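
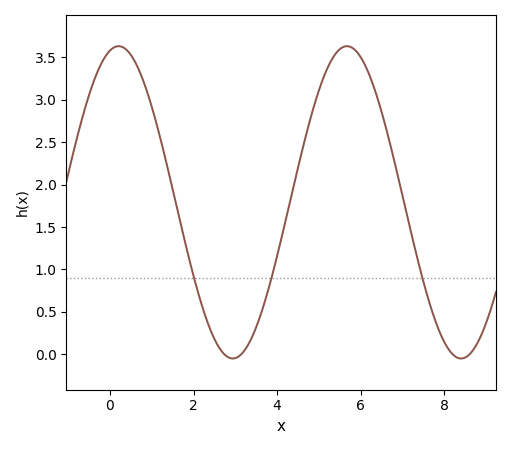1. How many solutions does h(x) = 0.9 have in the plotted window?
3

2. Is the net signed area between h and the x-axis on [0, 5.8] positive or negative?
positive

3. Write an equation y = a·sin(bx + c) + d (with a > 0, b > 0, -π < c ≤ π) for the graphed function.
y = 1.84sin(1.15x + 1.33) + 1.79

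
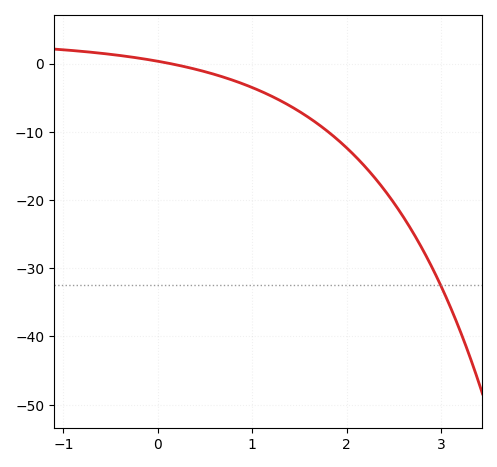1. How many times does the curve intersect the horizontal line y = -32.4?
1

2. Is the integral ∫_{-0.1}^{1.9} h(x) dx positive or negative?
negative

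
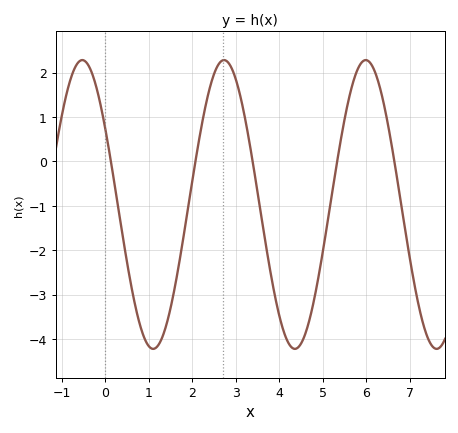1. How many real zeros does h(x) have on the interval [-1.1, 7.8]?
5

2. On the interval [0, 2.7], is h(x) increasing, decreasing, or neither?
neither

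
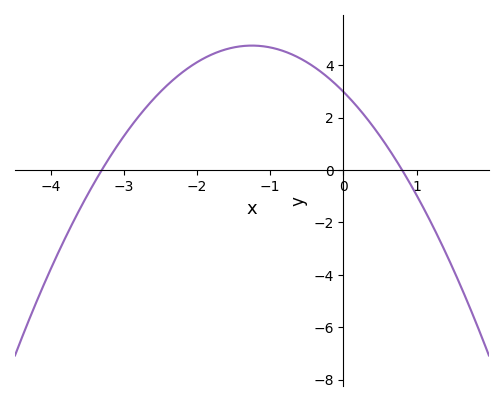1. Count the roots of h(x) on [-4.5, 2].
2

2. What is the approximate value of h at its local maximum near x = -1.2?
4.8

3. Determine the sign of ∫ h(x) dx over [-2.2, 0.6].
positive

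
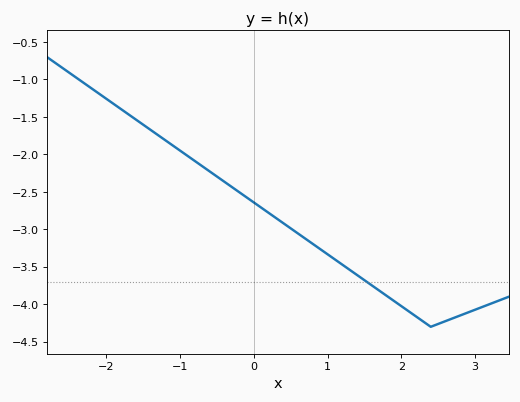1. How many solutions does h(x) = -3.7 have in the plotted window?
1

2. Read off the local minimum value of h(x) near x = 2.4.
-4.3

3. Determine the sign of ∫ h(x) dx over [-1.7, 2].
negative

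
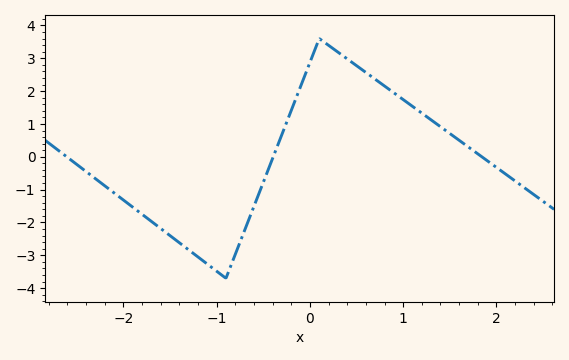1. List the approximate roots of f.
-2.6, -0.4, 1.8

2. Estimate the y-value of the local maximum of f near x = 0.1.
3.6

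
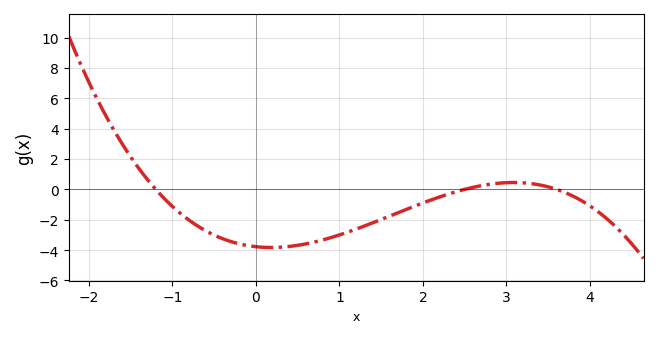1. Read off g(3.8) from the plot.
-0.4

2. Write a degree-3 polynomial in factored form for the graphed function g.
y = -0.35(x + 1.2)(x - 2.5)(x - 3.6)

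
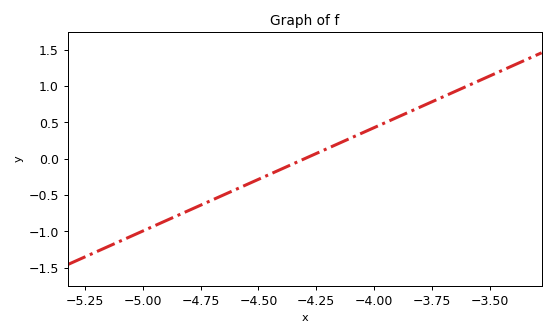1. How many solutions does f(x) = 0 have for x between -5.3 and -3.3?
1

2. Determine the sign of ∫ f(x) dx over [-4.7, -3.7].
positive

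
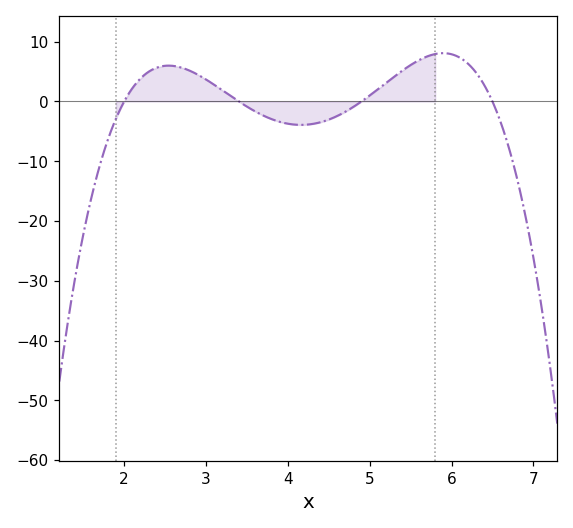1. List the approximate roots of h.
2, 3.4, 4.9, 6.5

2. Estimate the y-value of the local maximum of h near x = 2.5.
5.99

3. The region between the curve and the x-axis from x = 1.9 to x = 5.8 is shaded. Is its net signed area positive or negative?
positive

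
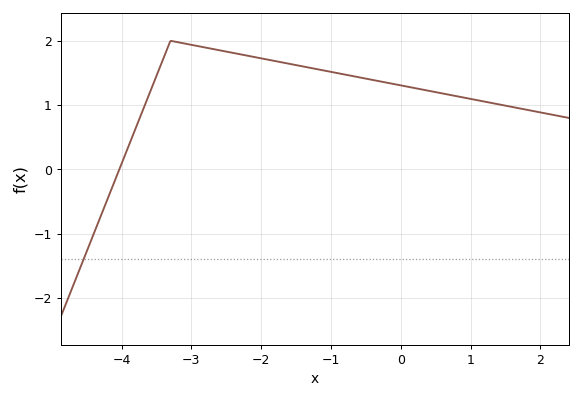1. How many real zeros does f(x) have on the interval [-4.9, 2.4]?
1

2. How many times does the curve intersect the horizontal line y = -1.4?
1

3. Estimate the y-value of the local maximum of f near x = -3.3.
2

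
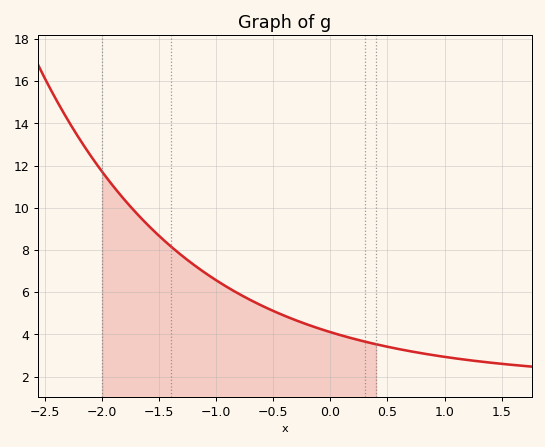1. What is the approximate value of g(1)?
2.94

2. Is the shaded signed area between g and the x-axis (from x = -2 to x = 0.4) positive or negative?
positive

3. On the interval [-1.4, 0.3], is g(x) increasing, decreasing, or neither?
decreasing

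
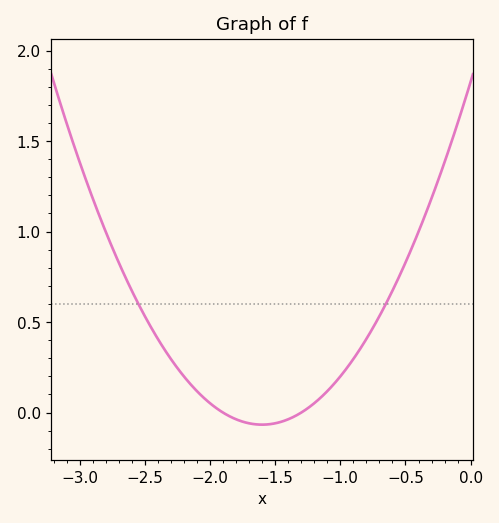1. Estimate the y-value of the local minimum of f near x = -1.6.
-0.05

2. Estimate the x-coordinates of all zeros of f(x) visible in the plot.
-1.9, -1.3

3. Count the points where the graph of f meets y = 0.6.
2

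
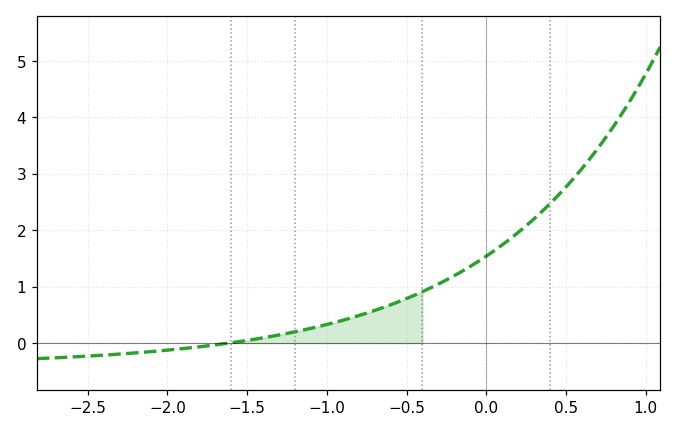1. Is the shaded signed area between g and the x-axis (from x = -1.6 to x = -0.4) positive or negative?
positive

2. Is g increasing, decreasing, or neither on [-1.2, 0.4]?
increasing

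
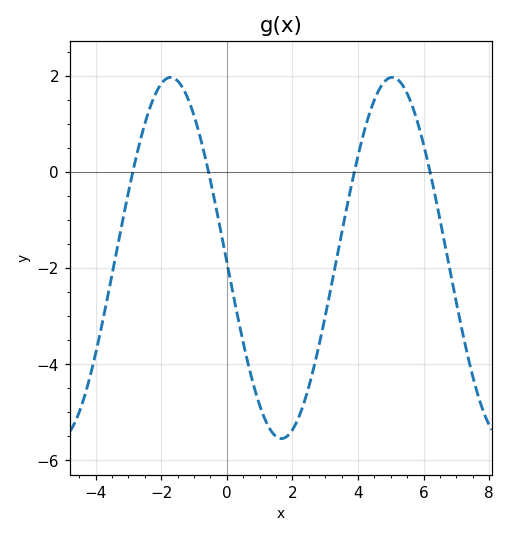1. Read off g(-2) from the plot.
1.84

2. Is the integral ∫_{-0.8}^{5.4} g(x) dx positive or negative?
negative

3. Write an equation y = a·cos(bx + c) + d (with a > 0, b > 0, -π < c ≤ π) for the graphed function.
y = 3.76cos(0.93x + 1.59) - 1.79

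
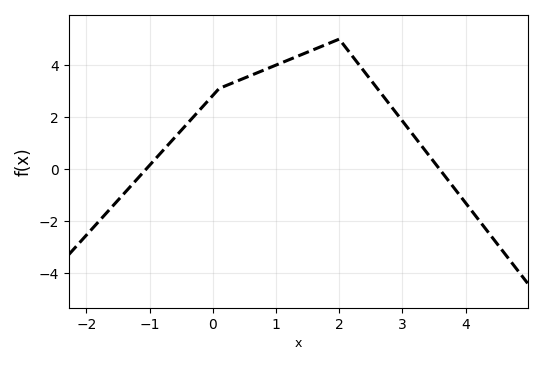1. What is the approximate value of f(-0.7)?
1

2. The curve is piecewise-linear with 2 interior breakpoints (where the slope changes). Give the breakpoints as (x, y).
(0.1, 3.1); (2, 5)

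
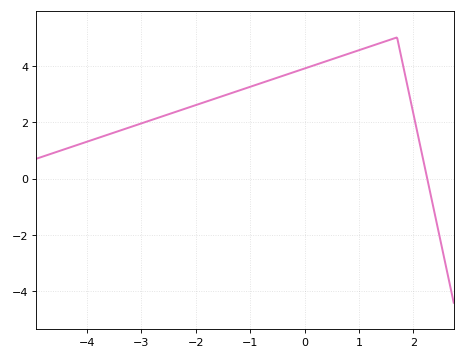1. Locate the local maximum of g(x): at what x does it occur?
1.6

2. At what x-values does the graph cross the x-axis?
2.2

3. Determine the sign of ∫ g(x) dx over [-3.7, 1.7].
positive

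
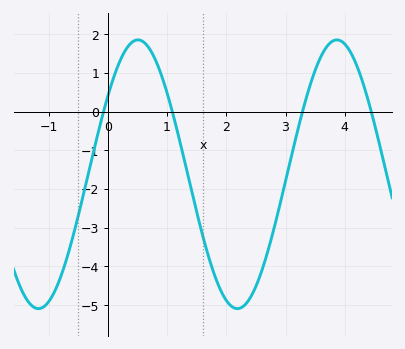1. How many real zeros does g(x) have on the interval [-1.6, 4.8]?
4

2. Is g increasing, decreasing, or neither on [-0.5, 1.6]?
neither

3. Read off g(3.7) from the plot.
1.7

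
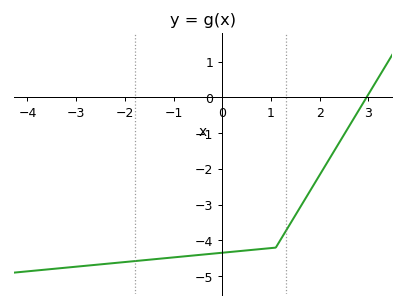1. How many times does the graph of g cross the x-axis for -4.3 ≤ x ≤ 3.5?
1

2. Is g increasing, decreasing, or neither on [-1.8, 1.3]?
increasing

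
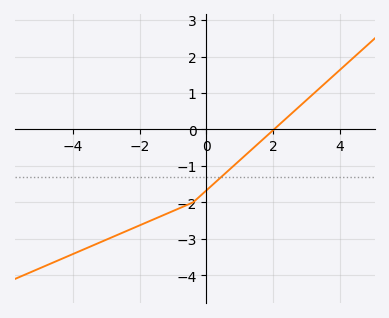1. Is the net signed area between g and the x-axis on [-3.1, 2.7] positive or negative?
negative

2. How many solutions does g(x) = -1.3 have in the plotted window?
1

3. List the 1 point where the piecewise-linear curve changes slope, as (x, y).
(-0.4, -2)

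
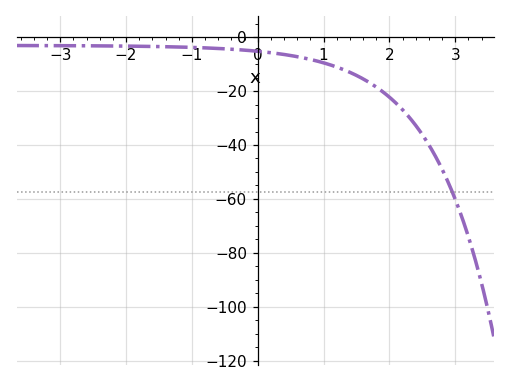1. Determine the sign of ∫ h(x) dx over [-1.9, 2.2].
negative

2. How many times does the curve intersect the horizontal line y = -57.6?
1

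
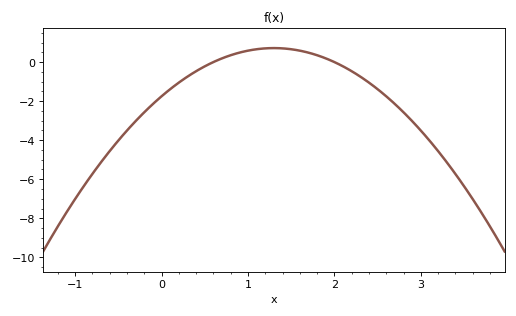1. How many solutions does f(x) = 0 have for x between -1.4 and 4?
2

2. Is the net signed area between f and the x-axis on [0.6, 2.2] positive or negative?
positive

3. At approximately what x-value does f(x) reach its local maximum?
1.3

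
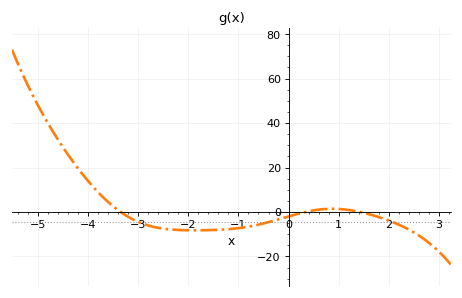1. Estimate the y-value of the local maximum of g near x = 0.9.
1.42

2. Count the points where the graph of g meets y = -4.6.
3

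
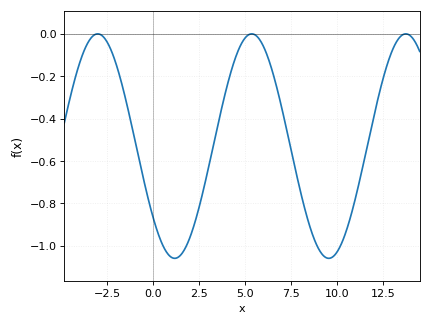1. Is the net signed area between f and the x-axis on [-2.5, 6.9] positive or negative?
negative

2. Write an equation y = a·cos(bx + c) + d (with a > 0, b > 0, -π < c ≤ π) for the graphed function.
y = 0.53cos(0.75x + 2.3) - 0.53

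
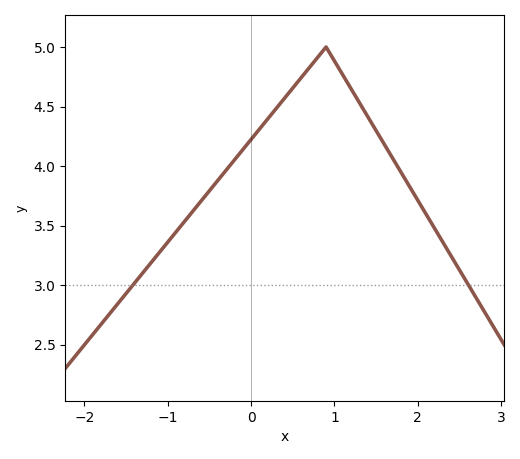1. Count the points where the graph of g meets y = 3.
2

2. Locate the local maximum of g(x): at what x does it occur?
0.899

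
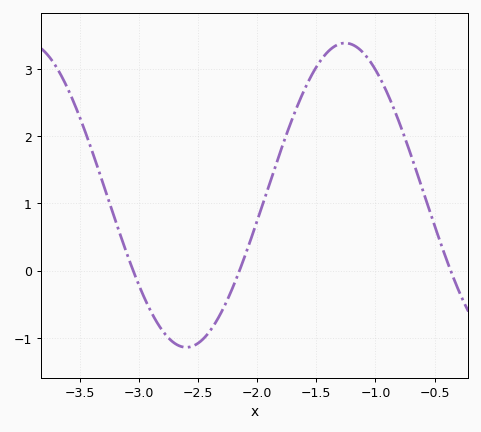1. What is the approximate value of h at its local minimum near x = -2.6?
-1.14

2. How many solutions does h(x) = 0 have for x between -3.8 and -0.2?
3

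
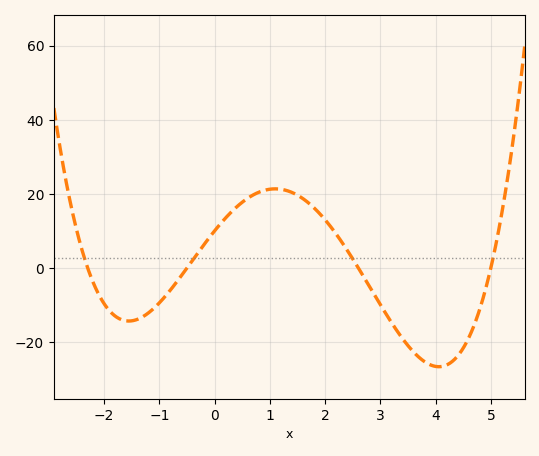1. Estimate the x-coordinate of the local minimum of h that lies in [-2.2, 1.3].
-1.6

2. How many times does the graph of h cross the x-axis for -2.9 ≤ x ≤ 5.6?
4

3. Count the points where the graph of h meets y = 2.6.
4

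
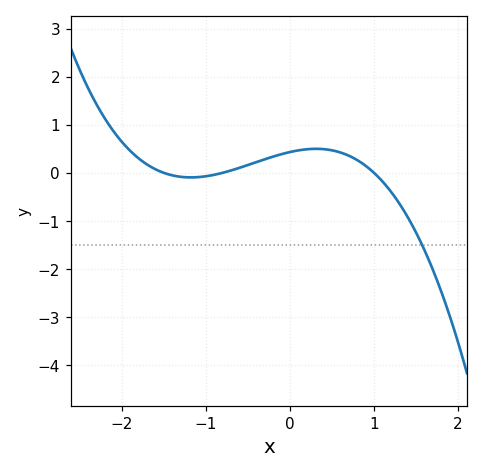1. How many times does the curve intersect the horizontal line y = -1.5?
1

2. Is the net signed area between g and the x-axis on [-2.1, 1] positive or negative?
positive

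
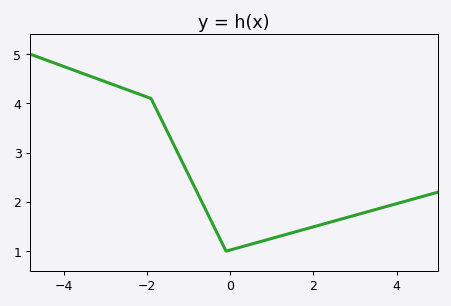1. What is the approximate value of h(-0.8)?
2.2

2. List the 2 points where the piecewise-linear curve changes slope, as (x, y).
(-1.9, 4.1); (-0.1, 1)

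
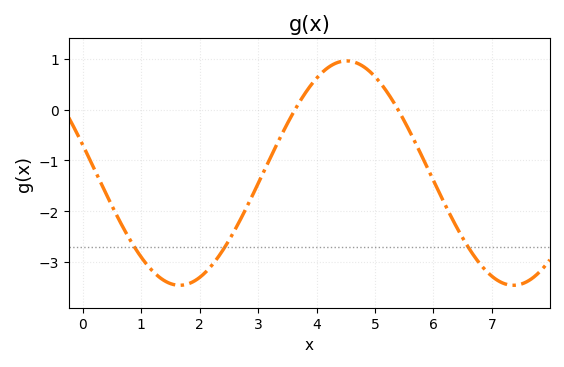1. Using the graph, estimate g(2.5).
-2.57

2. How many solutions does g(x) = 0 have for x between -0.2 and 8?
2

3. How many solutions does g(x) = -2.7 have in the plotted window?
3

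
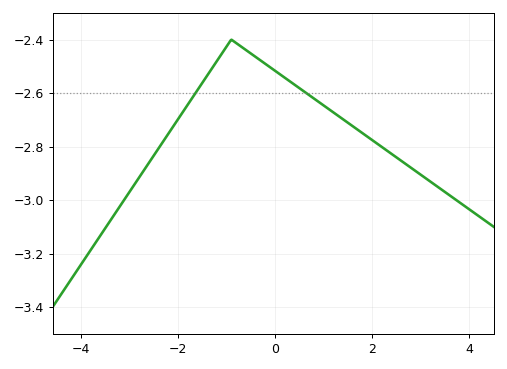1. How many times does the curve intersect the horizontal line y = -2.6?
2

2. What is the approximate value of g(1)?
-2.65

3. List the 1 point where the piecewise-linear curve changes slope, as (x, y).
(-0.9, -2.4)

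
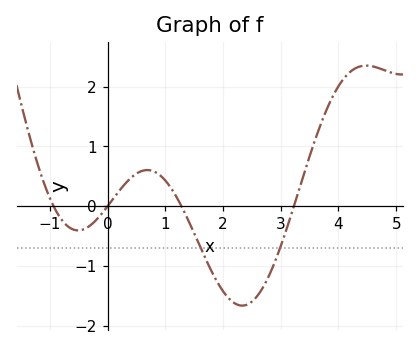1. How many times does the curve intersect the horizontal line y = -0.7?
2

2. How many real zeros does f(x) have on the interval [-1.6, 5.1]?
4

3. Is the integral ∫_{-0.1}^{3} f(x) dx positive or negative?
negative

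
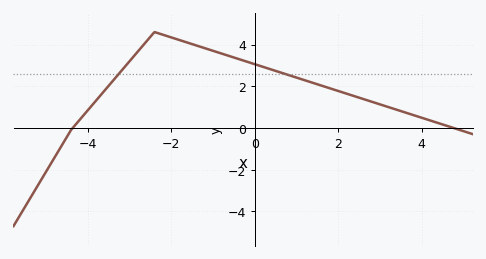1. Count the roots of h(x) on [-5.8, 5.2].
2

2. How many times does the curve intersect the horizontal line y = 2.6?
2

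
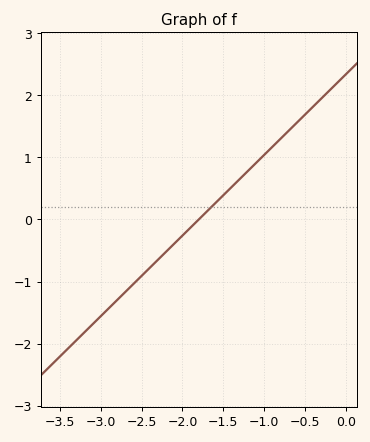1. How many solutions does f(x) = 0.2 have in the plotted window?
1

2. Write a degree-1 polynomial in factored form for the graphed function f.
y = 1.3(x + 1.8)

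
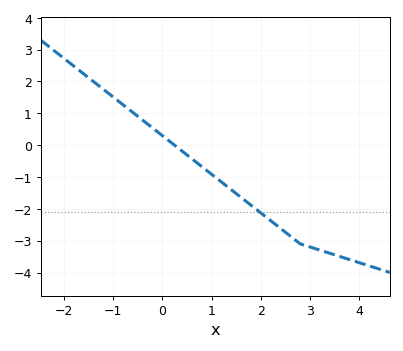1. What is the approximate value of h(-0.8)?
1.3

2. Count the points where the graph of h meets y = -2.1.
1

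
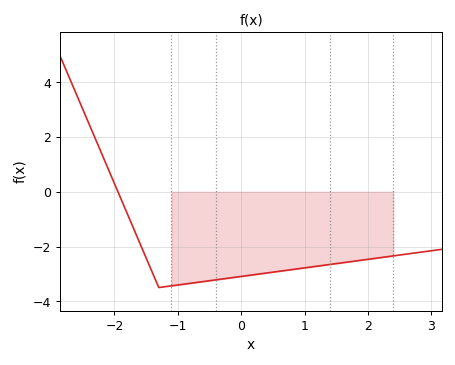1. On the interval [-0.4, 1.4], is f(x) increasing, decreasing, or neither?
increasing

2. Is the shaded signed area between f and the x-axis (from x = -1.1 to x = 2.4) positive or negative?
negative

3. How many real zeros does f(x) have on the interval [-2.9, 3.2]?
1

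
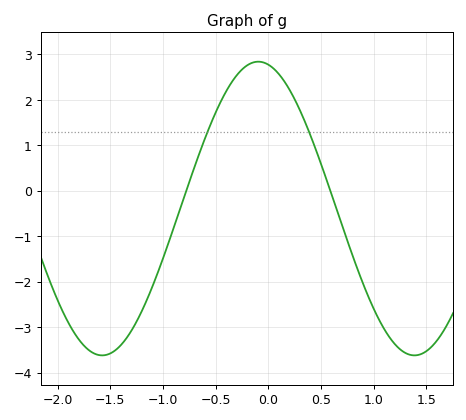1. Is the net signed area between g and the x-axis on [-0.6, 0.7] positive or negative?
positive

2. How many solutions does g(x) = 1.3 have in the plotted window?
2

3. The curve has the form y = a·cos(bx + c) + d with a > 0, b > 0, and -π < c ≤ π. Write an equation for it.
y = 3.23cos(2.1x + 0.2) - 0.39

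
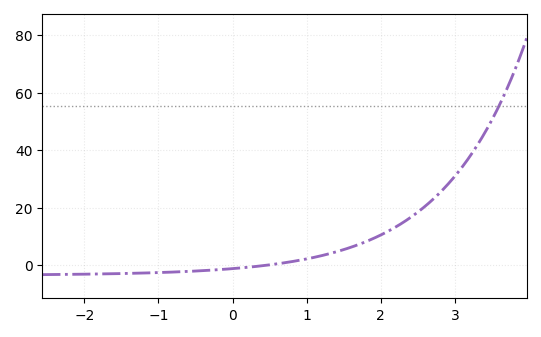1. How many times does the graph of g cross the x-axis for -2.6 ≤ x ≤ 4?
1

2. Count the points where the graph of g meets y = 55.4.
1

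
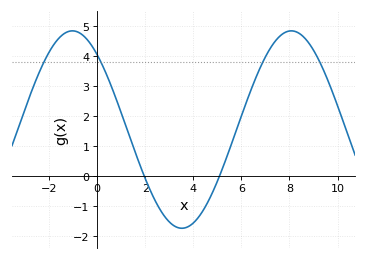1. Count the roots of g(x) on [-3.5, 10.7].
2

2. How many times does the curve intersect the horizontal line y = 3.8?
4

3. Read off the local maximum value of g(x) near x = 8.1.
4.8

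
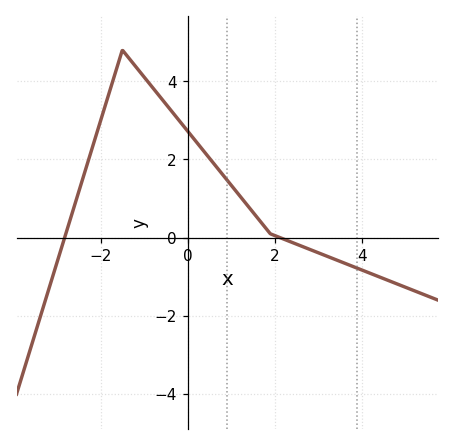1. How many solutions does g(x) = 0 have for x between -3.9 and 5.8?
2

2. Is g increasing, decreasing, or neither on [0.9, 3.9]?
decreasing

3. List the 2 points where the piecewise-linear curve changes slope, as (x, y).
(-1.5, 4.8); (1.9, 0.1)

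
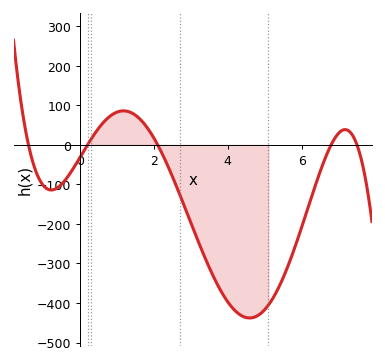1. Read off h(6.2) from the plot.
-150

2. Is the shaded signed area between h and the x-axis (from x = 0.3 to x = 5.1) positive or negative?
negative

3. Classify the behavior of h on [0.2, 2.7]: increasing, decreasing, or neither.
neither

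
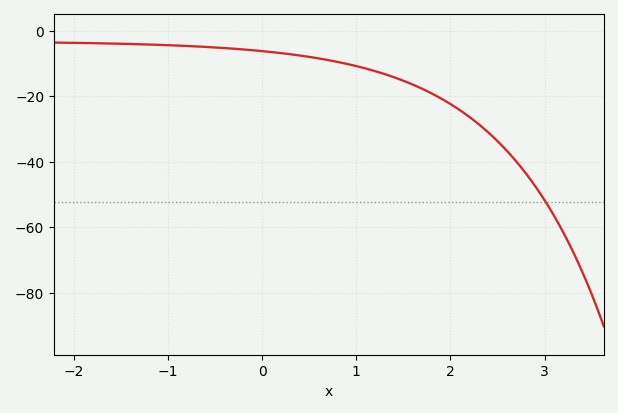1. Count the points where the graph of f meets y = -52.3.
1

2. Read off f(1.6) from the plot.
-16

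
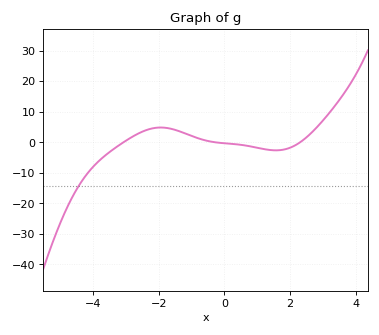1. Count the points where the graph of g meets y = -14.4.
1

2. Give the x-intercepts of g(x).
-3.08, -0.265, 2.3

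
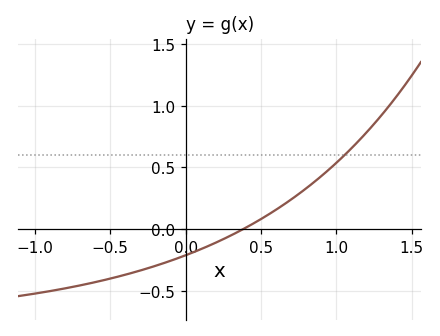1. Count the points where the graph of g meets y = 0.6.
1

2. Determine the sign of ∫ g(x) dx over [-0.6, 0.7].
negative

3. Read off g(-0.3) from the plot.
-0.35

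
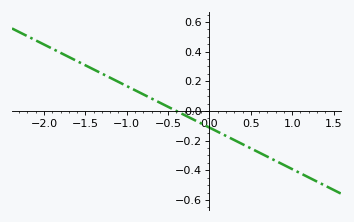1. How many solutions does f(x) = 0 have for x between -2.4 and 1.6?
1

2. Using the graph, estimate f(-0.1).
-0.08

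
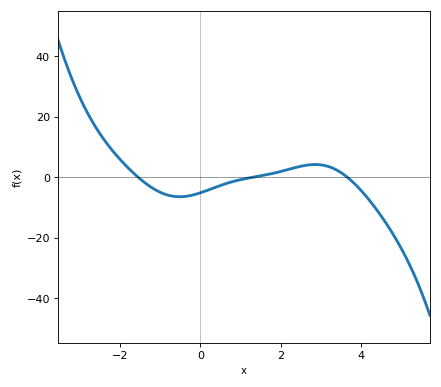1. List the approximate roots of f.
-1.6, 1.4, 3.6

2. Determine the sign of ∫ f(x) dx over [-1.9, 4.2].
negative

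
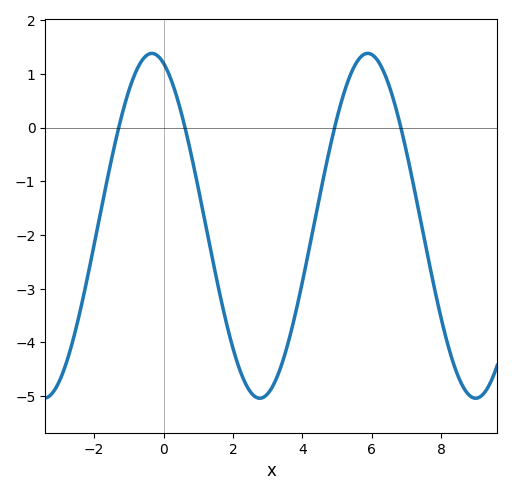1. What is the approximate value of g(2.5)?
-4.9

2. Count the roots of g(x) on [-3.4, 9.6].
4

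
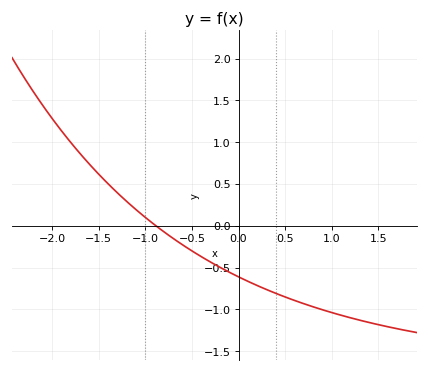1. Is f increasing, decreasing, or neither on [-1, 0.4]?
decreasing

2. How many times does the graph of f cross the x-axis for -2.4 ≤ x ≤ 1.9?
1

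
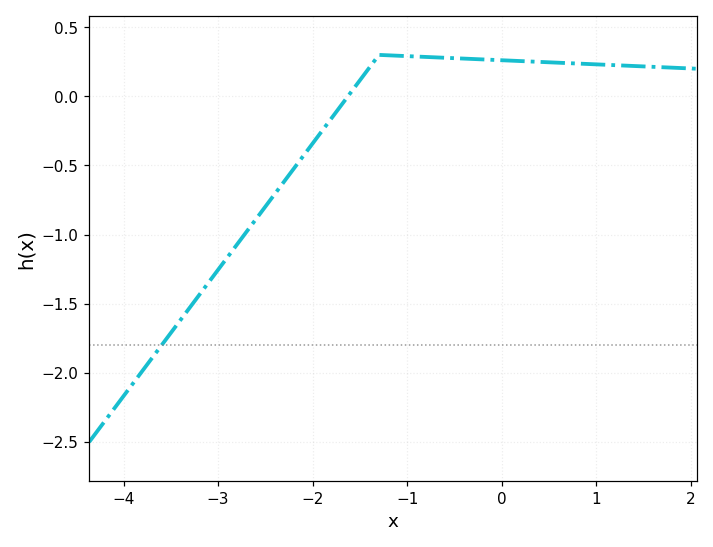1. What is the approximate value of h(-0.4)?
0.273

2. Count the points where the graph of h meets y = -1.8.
1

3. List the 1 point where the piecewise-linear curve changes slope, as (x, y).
(-1.3, 0.3)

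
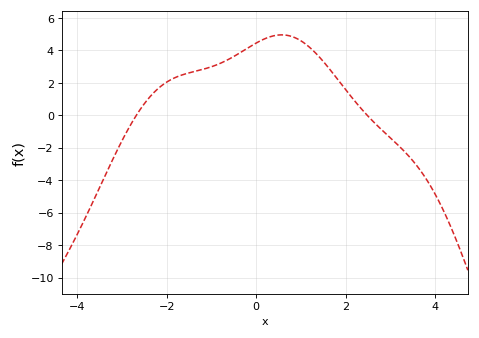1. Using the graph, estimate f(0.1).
4.6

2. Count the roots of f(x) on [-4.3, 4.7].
2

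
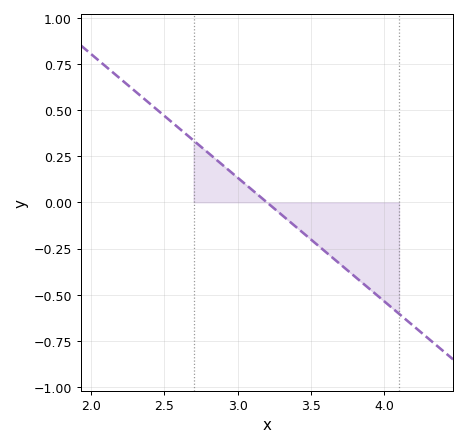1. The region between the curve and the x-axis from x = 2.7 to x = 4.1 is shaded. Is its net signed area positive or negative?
negative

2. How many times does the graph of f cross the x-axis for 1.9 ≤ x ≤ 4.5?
1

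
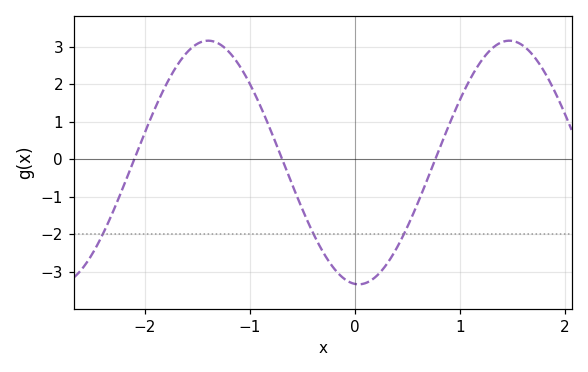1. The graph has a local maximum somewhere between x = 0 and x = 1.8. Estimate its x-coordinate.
1.47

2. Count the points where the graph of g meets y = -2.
3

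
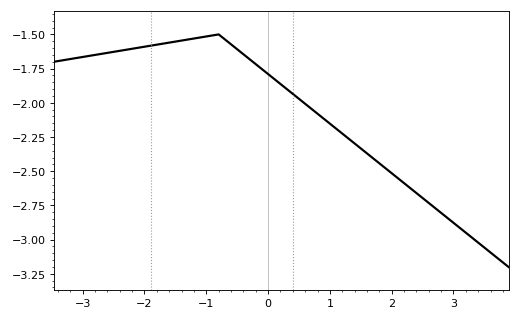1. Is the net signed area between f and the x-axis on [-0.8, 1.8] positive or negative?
negative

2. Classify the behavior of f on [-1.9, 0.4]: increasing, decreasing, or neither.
neither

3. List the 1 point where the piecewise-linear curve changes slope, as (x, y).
(-0.8, -1.5)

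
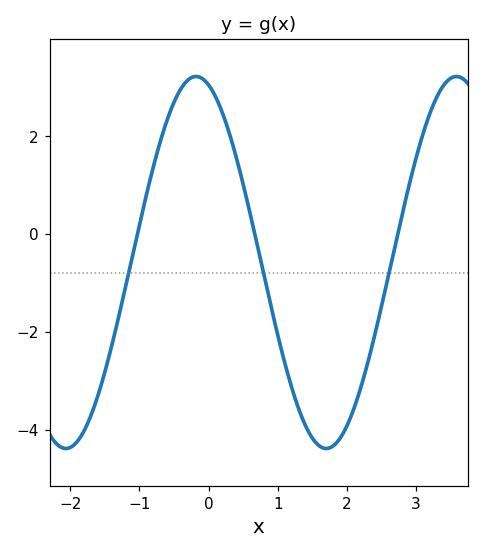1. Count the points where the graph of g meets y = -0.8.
3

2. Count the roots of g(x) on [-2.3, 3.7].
3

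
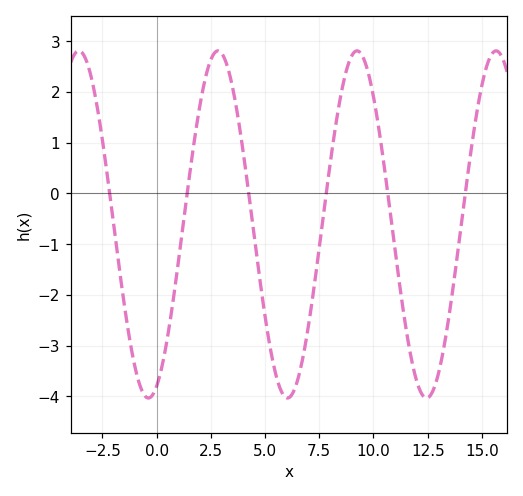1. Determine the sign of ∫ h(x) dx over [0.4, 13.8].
negative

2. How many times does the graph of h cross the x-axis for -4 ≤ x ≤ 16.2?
6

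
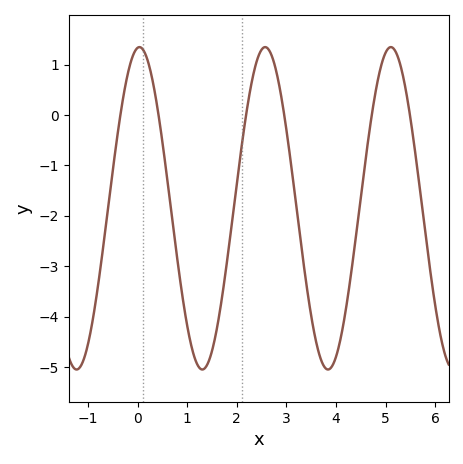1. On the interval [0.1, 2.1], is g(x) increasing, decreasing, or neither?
neither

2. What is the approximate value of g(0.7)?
-2.1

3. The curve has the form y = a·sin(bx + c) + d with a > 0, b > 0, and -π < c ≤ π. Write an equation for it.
y = 3.2sin(2.5x + 1.5) - 1.85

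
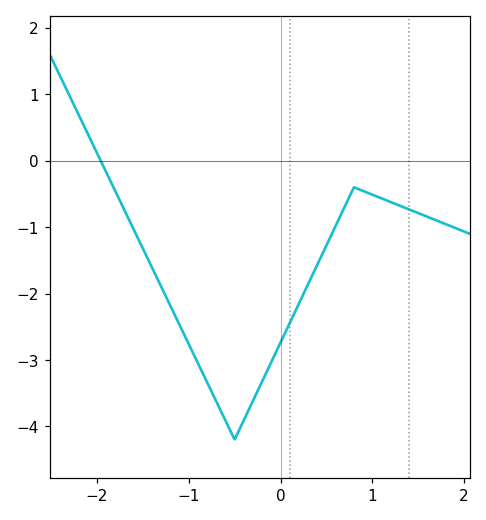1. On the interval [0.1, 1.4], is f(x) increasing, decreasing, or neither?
neither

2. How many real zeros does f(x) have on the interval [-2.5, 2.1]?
1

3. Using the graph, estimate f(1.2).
-0.622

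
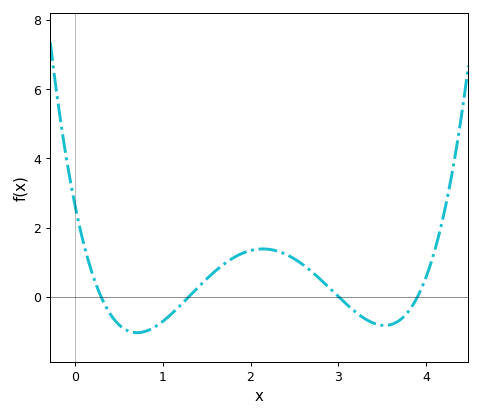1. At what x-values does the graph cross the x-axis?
0.3, 1.3, 3, 3.9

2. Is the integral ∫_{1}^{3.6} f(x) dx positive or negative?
positive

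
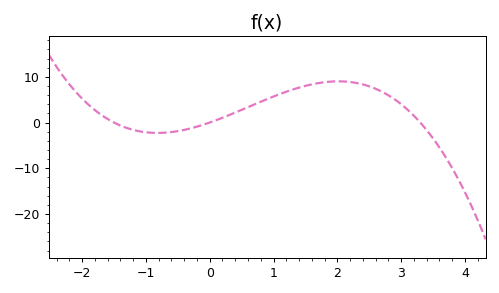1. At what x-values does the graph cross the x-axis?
-1.5, 0, 3.3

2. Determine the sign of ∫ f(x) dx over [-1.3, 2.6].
positive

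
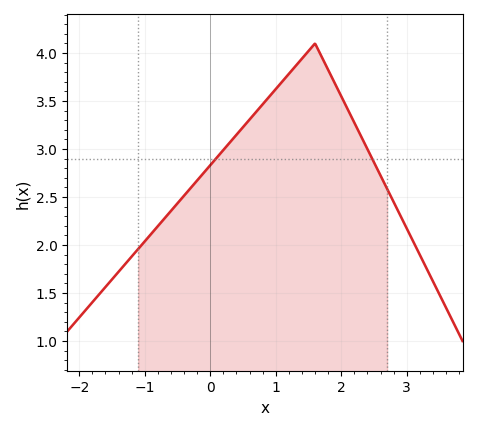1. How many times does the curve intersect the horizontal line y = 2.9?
2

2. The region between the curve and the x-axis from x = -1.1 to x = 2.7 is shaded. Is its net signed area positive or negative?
positive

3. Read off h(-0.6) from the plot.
2.36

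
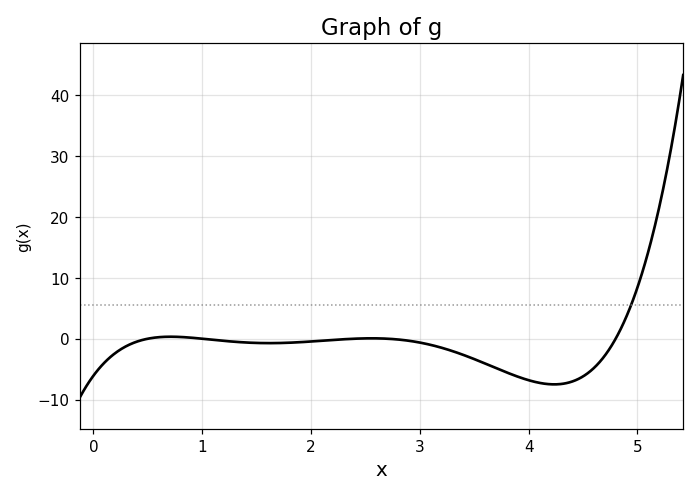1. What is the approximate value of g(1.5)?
-0.695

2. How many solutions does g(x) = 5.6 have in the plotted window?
1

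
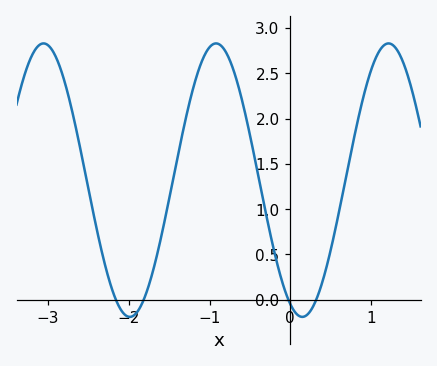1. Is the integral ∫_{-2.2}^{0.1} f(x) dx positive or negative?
positive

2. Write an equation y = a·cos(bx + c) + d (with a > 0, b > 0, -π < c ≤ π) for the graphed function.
y = 1.51cos(2.9x + 2.7) + 1.32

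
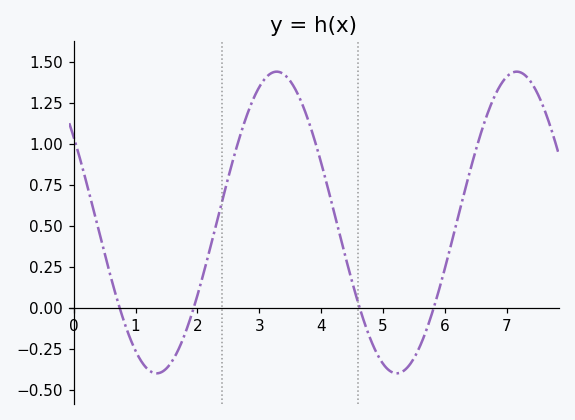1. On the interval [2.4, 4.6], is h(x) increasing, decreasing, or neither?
neither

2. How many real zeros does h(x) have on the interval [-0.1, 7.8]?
4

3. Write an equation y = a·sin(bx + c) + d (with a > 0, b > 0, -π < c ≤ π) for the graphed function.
y = 0.92sin(1.62x + 2.54) + 0.52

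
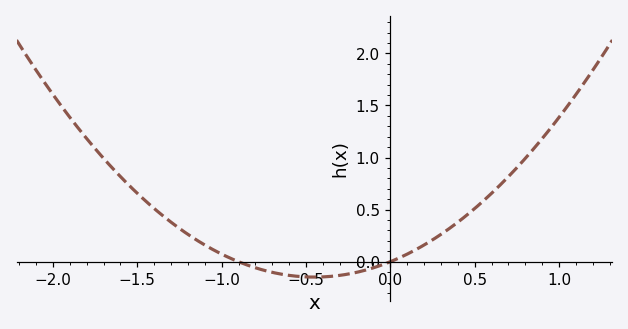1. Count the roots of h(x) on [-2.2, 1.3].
2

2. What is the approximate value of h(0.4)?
0.38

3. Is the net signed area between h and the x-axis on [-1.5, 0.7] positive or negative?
positive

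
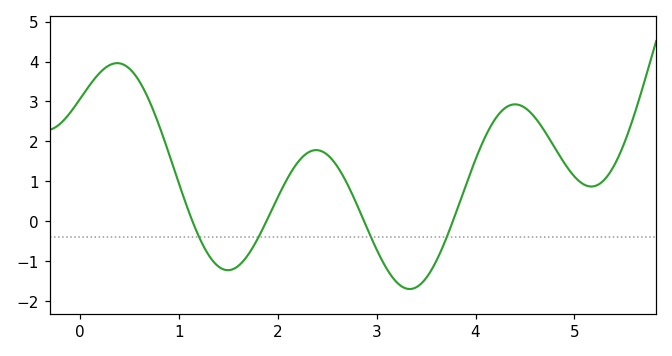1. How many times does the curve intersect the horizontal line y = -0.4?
4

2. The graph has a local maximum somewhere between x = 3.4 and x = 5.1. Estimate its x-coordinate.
4.4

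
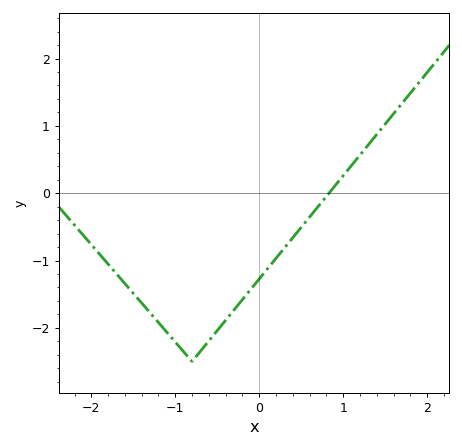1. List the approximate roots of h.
0.8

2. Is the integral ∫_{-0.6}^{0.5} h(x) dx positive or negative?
negative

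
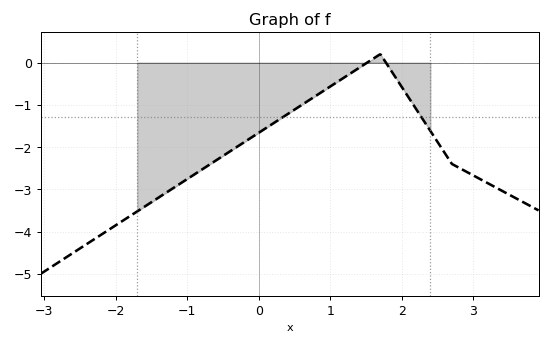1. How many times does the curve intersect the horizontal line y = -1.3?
2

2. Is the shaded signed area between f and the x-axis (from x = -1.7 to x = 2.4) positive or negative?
negative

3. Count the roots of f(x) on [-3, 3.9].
2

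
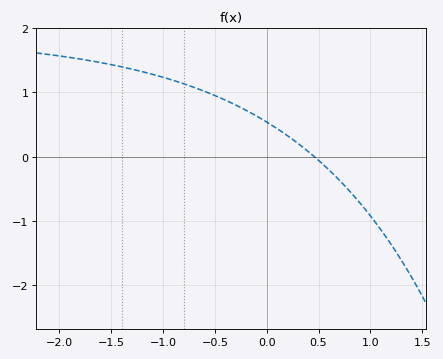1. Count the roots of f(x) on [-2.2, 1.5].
1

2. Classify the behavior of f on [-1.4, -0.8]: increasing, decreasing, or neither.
decreasing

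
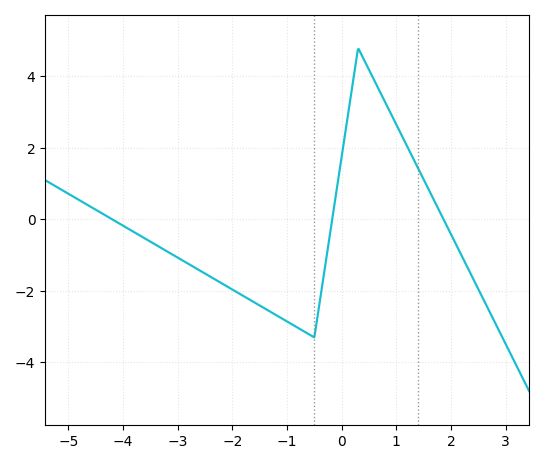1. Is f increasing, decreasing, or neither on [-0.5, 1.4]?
neither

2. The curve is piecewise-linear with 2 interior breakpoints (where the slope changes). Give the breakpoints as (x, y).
(-0.5, -3.3); (0.3, 4.8)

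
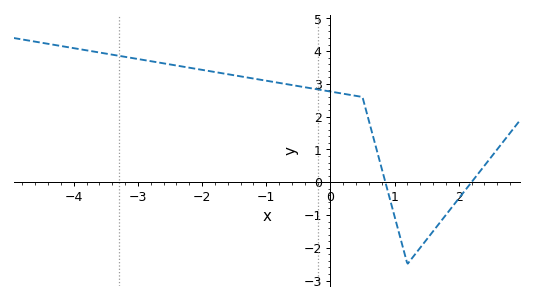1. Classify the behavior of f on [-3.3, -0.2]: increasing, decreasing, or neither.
decreasing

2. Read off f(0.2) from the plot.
2.7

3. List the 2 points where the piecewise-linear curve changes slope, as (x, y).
(0.5, 2.6); (1.2, -2.5)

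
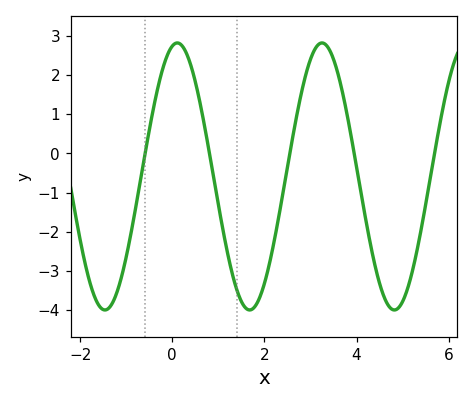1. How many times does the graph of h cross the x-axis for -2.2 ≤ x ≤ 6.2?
5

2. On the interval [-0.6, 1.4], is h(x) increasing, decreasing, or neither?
neither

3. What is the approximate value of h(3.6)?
2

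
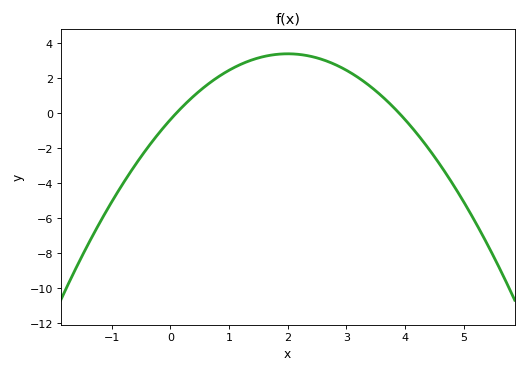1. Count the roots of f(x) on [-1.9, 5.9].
2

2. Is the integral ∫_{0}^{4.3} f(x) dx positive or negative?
positive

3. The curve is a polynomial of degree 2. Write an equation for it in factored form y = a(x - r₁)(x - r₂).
y = -0.94(x - 0.1)(x - 3.9)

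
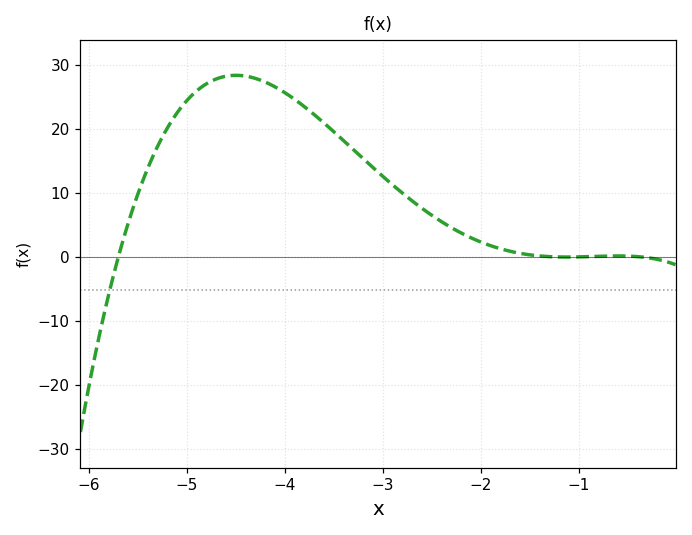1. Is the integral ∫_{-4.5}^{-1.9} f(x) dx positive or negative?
positive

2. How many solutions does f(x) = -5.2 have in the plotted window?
1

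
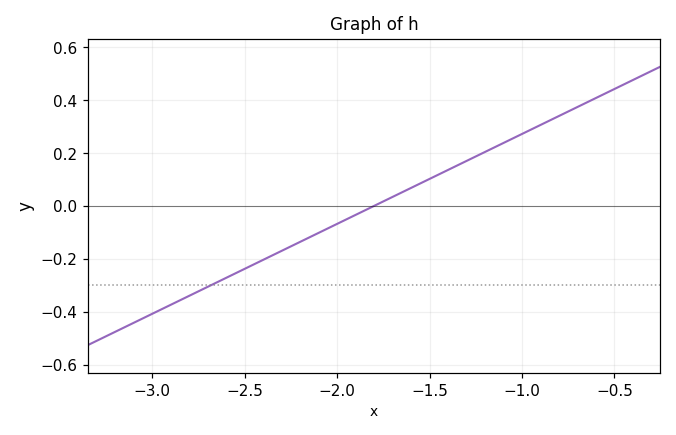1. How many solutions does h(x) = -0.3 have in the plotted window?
1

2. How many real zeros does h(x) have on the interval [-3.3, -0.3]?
1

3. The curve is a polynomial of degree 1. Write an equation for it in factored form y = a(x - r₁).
y = 0.34(x + 1.8)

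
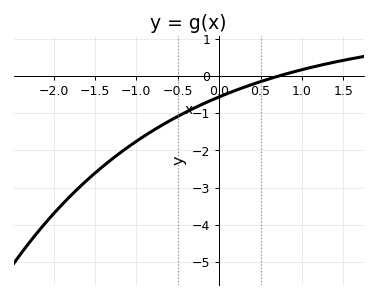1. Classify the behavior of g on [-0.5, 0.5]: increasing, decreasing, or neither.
increasing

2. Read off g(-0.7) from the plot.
-1.3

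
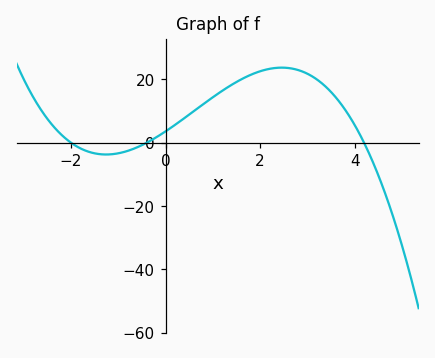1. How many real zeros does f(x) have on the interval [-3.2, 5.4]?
3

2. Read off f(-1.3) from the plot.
-4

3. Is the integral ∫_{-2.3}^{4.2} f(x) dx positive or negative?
positive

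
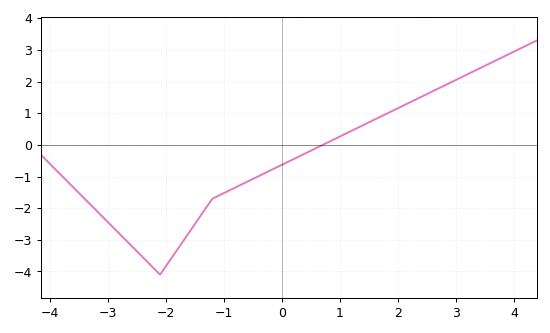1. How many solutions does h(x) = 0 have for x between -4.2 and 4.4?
1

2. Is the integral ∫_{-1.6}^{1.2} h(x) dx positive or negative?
negative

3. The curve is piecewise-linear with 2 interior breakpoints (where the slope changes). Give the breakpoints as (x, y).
(-2.1, -4.1); (-1.2, -1.7)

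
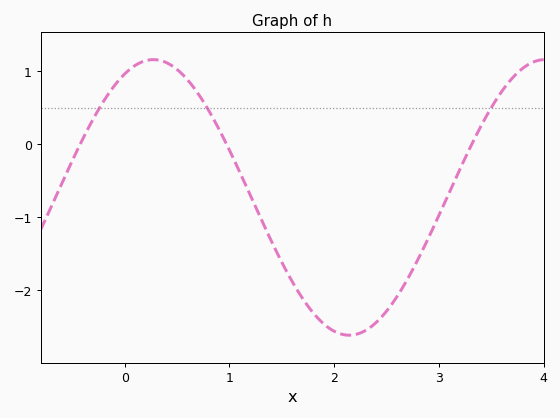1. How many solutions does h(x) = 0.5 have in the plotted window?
3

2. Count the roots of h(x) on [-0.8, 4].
3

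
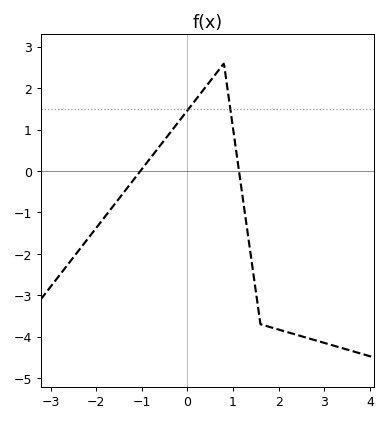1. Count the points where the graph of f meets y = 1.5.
2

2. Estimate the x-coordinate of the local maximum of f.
0.8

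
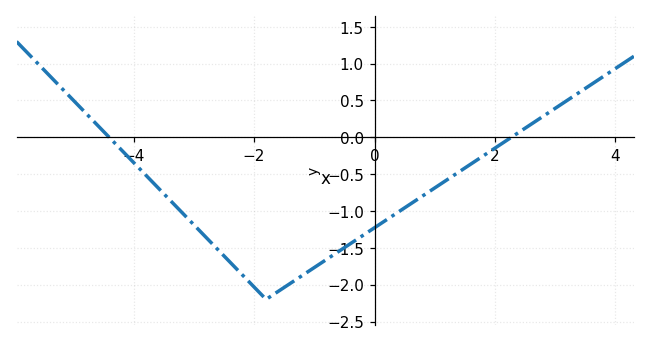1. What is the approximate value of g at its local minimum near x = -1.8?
-2.2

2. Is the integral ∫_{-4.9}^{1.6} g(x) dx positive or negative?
negative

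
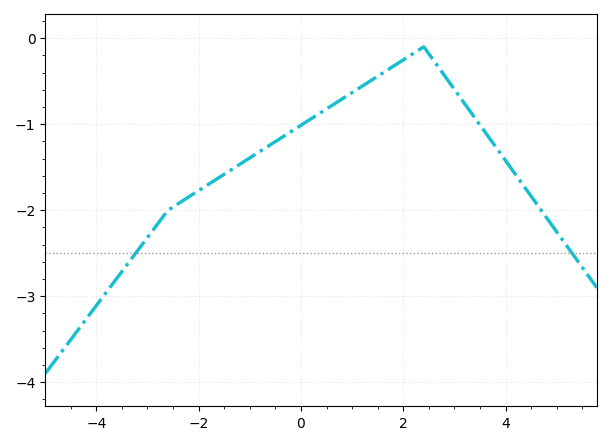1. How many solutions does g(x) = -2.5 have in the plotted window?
2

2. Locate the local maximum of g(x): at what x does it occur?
2.4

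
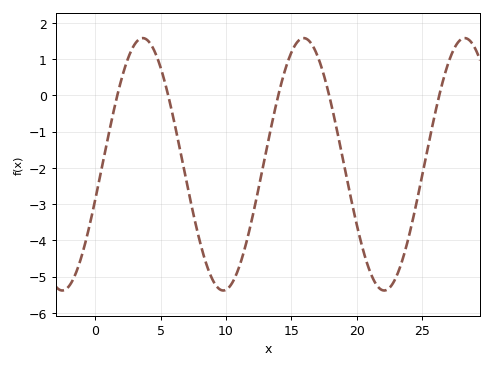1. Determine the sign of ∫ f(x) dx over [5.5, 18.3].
negative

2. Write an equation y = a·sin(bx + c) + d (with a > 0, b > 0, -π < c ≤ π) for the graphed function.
y = 3.48sin(0.51x - 0.28) - 1.9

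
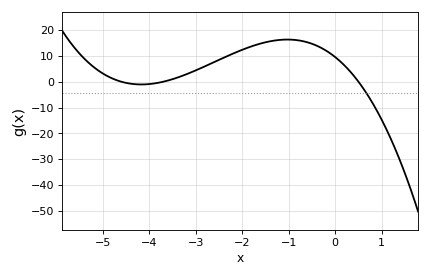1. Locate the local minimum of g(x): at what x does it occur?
-4.17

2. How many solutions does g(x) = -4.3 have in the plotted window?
1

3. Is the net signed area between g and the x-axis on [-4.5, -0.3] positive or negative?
positive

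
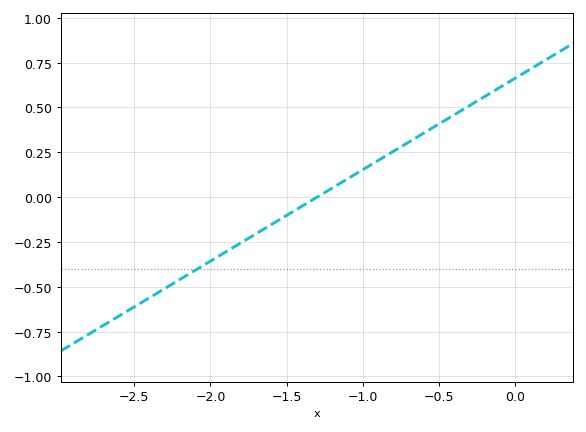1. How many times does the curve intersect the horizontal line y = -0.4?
1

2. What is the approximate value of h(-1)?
0.153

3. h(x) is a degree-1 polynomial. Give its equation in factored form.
y = 0.51(x + 1.3)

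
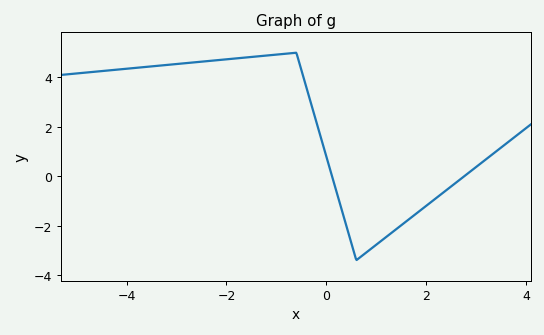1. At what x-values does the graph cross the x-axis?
0.2, 2.8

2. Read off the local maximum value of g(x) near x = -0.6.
5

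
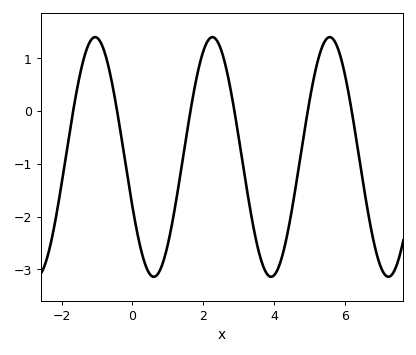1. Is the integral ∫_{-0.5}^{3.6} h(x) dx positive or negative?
negative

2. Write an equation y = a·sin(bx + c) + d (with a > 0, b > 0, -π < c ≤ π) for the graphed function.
y = 2.27sin(1.9x - 2.71) - 0.87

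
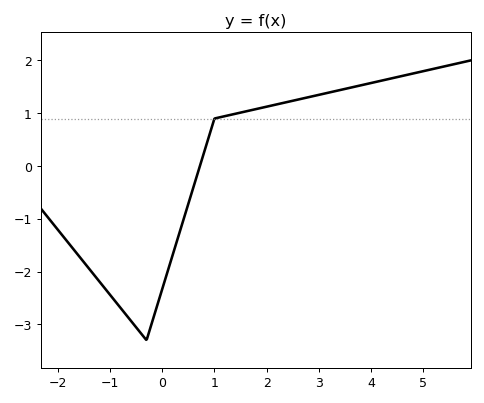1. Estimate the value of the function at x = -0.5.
-3.05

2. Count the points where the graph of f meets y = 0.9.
1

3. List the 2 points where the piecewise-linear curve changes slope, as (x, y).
(-0.3, -3.3); (1, 0.9)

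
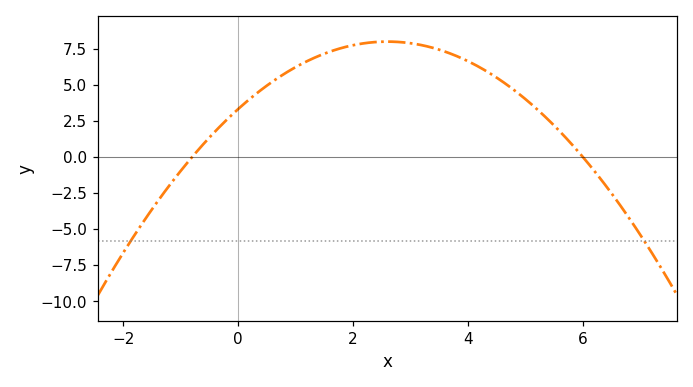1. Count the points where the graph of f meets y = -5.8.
2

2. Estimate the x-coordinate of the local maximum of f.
2.6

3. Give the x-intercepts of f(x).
-0.8, 6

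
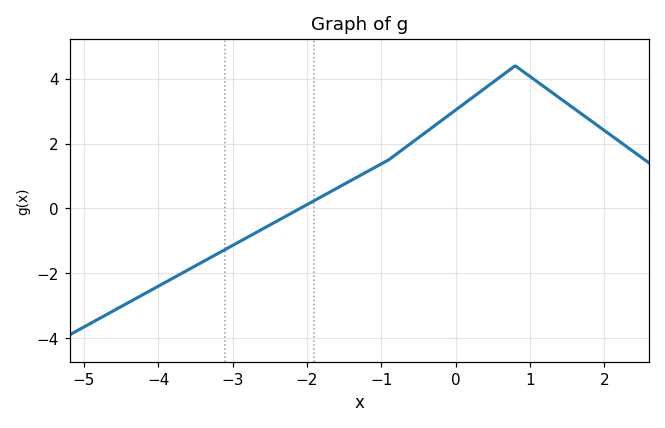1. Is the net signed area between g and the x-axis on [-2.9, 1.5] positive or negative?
positive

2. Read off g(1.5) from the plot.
3.23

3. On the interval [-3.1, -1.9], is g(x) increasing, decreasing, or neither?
increasing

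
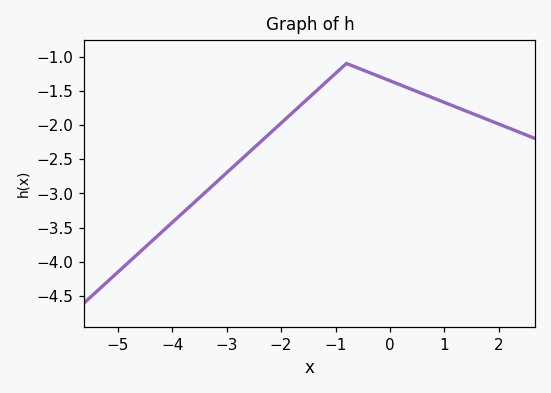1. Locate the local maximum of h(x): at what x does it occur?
-0.8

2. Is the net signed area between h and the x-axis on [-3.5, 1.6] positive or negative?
negative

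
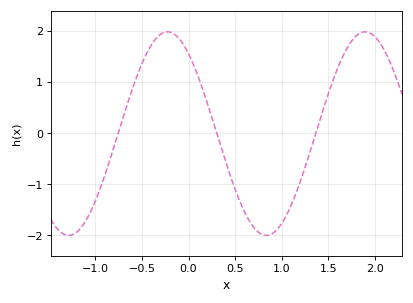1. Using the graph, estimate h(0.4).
-0.565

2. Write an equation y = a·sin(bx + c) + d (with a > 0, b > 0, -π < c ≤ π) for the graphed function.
y = 1.99sin(2.96x + 2.24) - 0.01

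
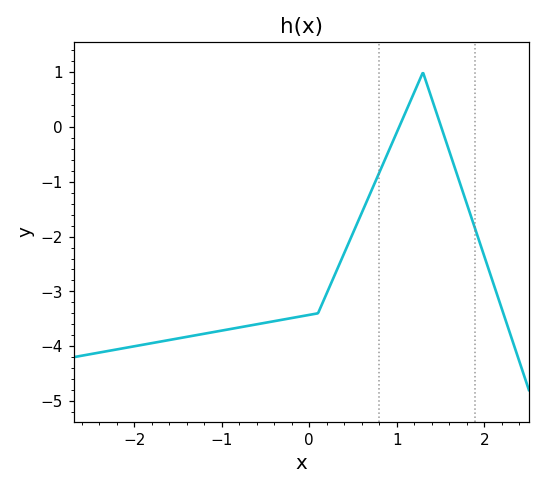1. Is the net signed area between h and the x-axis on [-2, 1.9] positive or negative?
negative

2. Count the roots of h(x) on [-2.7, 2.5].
2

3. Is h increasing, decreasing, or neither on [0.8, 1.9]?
neither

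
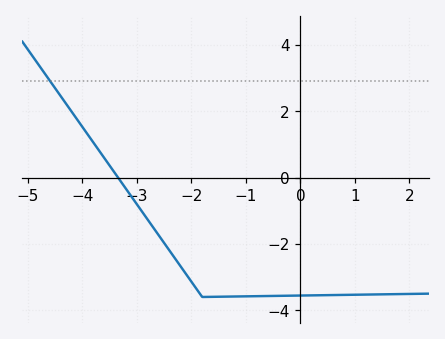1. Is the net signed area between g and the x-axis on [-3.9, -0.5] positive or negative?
negative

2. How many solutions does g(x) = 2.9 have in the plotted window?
1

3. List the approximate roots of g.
-3.34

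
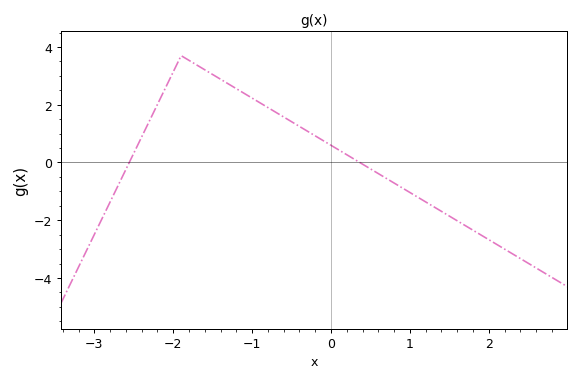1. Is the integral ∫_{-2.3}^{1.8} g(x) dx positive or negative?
positive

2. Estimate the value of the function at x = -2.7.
-0.8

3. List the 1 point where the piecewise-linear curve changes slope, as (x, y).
(-1.9, 3.7)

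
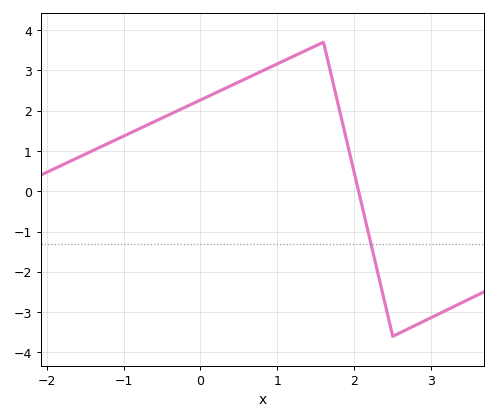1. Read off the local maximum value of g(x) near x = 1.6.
3.7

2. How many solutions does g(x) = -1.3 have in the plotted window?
1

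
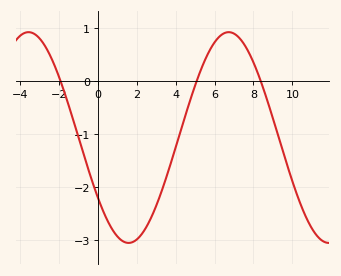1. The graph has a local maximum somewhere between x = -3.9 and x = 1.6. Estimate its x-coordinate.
-3.57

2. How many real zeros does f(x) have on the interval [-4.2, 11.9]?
3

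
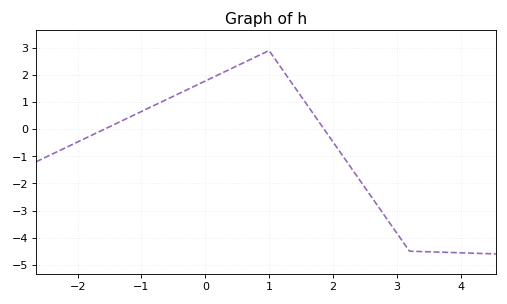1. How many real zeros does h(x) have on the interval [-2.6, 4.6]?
2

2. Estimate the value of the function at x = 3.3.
-4.51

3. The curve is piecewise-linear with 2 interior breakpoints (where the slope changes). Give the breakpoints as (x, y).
(1, 2.9); (3.2, -4.5)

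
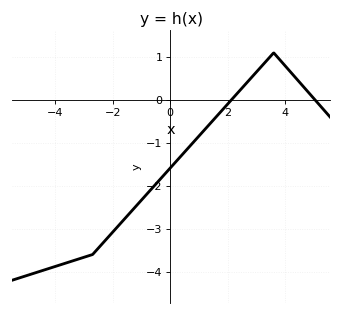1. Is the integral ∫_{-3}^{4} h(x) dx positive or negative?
negative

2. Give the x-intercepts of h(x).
2.13, 5.04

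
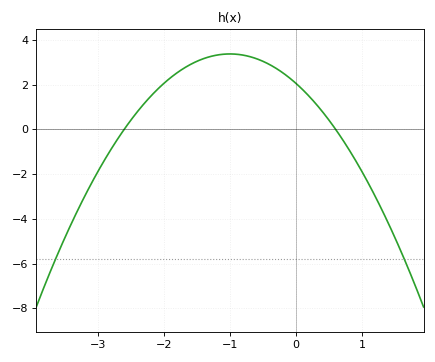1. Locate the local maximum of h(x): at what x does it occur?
-1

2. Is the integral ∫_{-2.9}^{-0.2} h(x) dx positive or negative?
positive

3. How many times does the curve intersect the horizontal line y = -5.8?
2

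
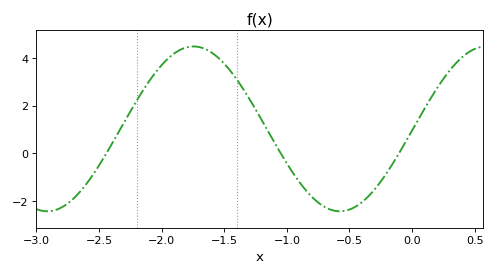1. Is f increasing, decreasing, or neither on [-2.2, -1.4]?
neither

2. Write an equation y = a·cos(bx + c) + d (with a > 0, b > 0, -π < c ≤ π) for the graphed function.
y = 3.46cos(2.7x - 1.6) + 1.02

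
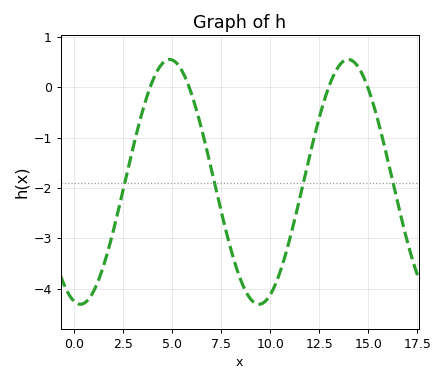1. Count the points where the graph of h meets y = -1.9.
4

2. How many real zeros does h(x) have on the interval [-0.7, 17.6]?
4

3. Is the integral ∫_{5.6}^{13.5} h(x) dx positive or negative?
negative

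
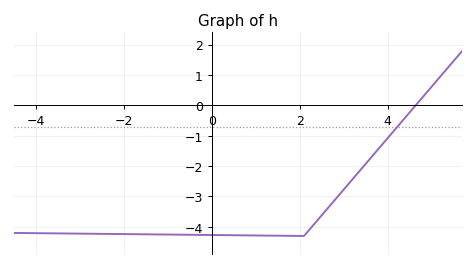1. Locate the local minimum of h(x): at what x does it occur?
2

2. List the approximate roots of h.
4.6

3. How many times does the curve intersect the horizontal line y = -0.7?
1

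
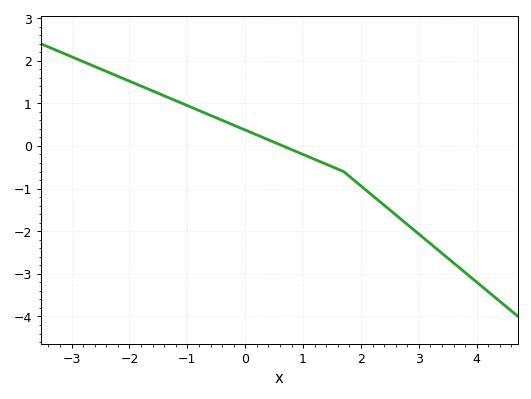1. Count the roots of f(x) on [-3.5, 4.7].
1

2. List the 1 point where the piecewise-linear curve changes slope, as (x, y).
(1.7, -0.6)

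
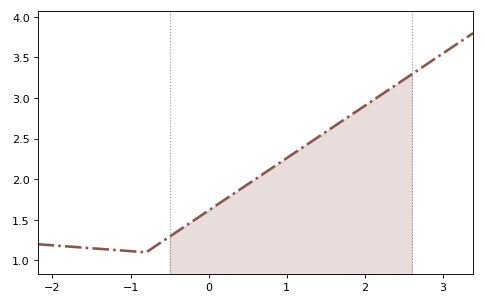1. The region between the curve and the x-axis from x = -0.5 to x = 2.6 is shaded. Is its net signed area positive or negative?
positive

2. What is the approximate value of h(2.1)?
2.95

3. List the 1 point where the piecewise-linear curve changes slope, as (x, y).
(-0.8, 1.1)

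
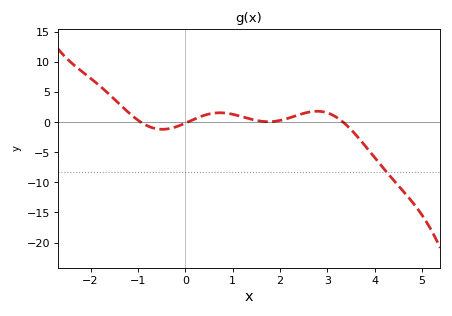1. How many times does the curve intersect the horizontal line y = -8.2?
1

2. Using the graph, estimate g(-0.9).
-0.143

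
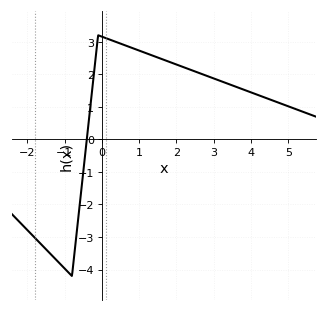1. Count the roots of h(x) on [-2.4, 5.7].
1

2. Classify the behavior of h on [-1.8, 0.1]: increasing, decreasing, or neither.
neither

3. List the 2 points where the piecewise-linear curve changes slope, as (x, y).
(-0.8, -4.2); (-0.1, 3.2)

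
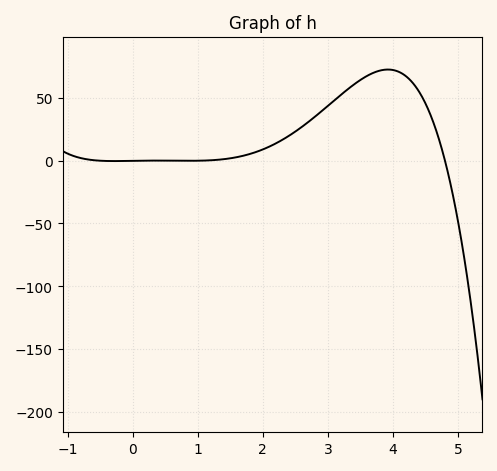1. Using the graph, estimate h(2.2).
13.8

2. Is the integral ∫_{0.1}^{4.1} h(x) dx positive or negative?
positive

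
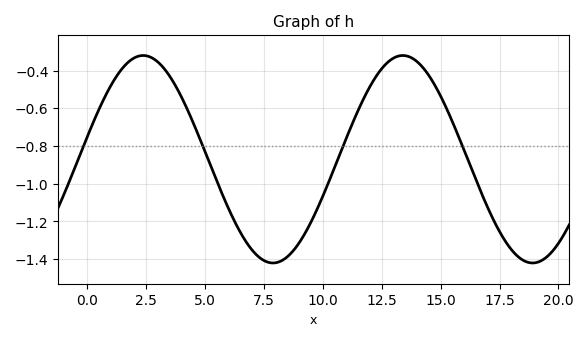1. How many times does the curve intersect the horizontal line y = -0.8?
4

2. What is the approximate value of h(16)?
-0.82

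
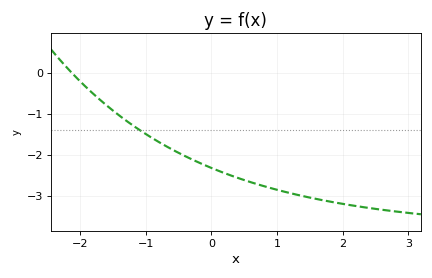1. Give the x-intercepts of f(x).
-2.1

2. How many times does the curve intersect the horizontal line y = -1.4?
1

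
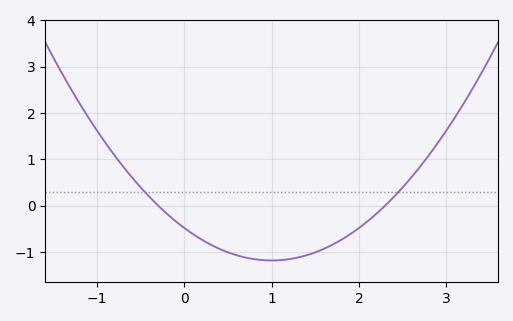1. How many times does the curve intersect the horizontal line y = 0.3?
2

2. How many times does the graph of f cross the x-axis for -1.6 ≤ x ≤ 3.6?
2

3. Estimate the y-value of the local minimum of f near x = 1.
-1.18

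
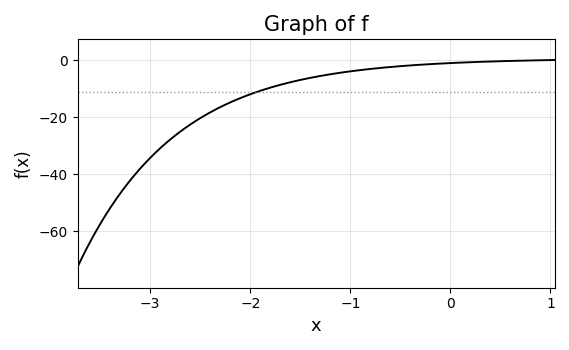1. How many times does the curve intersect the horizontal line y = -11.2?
1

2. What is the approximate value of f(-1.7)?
-9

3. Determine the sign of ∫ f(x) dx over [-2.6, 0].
negative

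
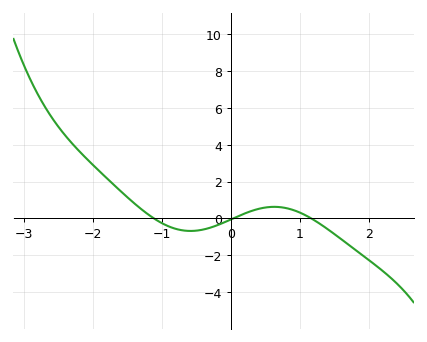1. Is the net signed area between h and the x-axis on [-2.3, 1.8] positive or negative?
positive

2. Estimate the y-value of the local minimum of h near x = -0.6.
-0.6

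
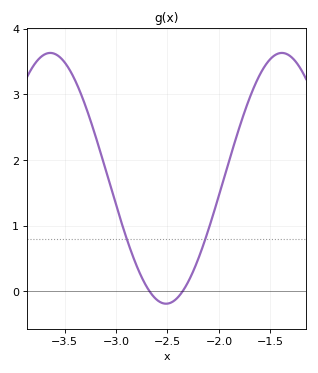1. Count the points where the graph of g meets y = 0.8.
2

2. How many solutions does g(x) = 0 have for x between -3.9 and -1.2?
2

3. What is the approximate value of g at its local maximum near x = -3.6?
3.6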